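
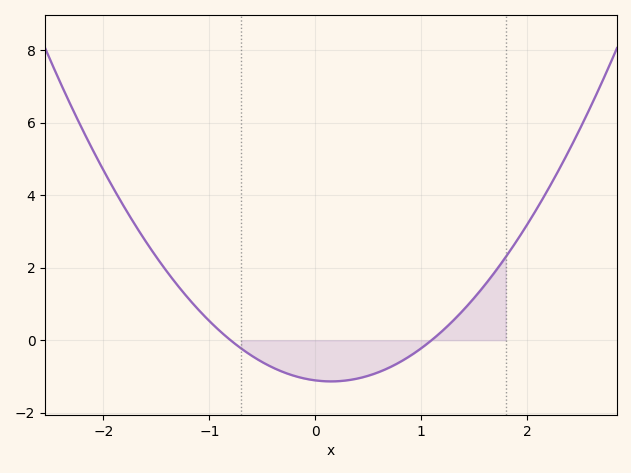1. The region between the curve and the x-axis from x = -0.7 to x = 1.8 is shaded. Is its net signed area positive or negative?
negative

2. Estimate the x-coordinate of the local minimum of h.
0.15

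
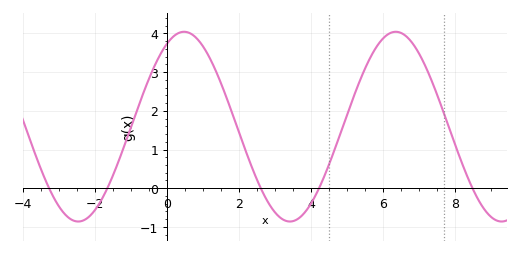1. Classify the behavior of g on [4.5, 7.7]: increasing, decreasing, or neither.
neither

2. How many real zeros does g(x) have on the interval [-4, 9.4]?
5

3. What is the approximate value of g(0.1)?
3.84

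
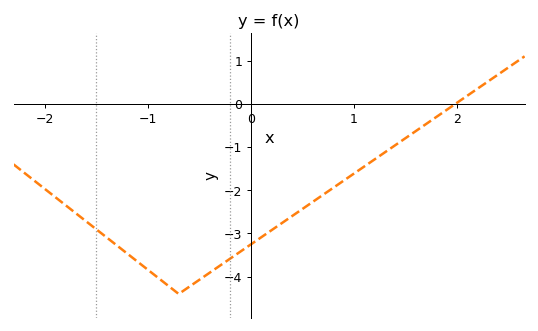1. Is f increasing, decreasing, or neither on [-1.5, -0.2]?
neither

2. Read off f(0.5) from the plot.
-2.43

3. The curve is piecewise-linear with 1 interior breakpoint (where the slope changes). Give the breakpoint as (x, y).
(-0.7, -4.4)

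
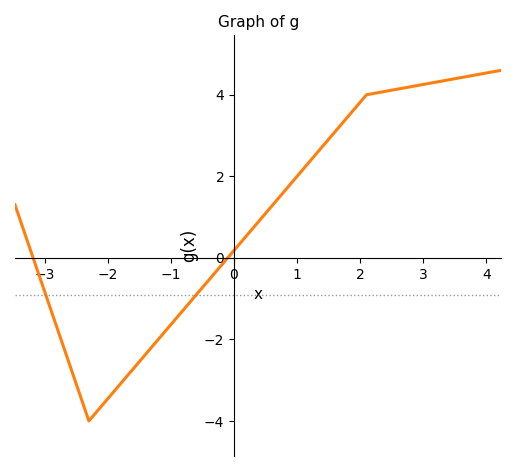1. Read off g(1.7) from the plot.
3.27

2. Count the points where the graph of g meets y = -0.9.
2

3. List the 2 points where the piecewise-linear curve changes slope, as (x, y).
(-2.3, -4); (2.1, 4)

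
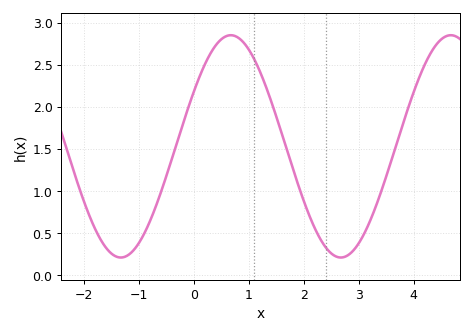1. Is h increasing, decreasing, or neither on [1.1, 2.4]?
decreasing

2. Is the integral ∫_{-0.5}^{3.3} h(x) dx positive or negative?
positive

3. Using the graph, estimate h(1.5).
1.9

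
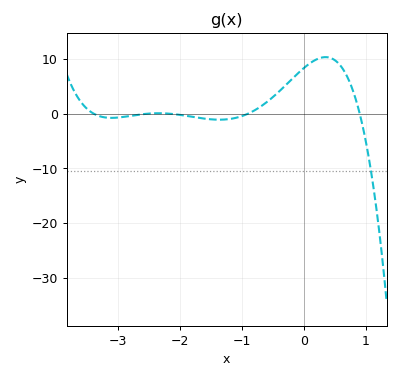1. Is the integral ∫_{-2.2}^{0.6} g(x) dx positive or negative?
positive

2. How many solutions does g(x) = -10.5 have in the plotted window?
1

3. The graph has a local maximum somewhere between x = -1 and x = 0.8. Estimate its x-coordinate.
0.3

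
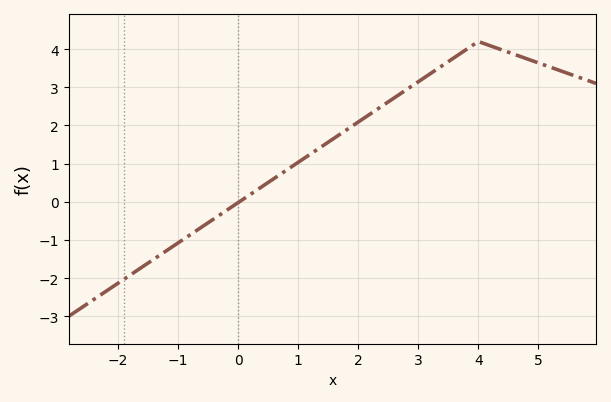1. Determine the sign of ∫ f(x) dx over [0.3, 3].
positive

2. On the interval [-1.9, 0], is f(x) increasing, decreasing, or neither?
increasing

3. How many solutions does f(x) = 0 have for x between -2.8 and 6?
1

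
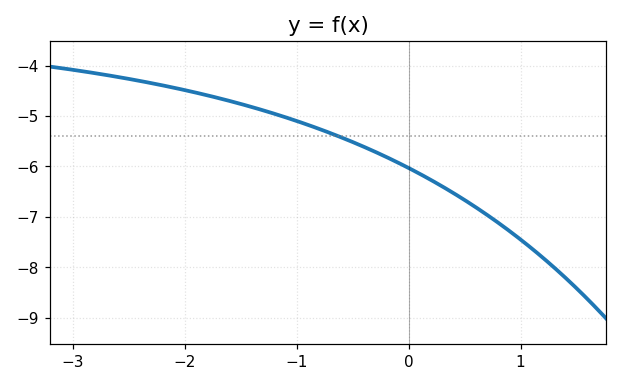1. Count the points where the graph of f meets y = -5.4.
1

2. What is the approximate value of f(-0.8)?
-5.3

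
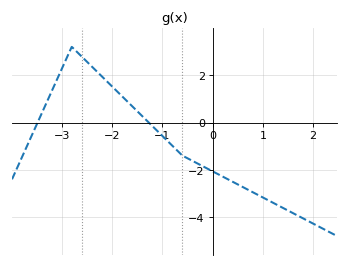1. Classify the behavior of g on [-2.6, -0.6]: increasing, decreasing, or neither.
decreasing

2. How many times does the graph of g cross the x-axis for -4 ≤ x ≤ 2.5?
2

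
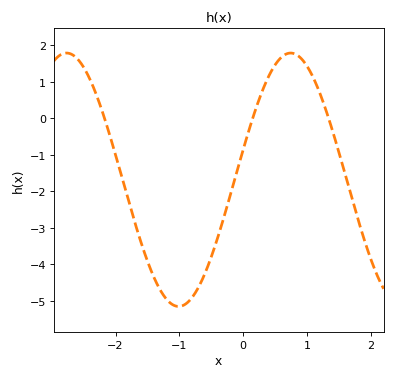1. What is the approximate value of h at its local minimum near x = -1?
-5.1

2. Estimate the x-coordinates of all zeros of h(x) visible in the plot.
-2.2, 0.1, 1.3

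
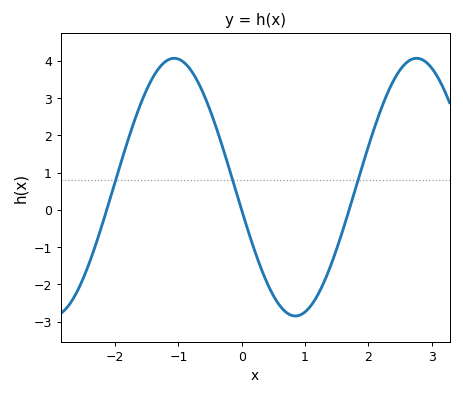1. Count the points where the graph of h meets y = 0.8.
3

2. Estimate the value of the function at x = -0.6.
3.1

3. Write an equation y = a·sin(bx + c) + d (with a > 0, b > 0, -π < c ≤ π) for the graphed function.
y = 3.46sin(1.64x - 2.96) + 0.61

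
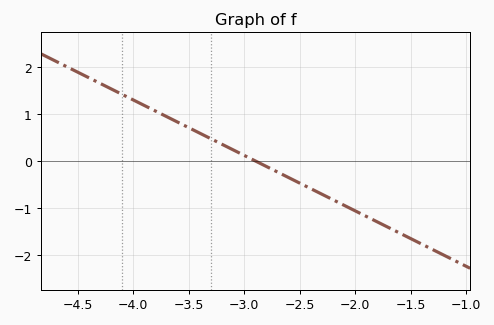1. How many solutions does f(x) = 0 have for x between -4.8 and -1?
1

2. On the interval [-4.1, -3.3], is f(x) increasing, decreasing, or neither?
decreasing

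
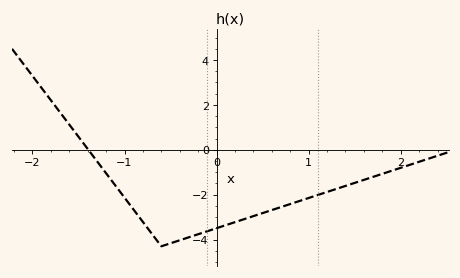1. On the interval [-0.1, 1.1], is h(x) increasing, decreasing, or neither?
increasing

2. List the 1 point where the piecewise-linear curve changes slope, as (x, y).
(-0.6, -4.3)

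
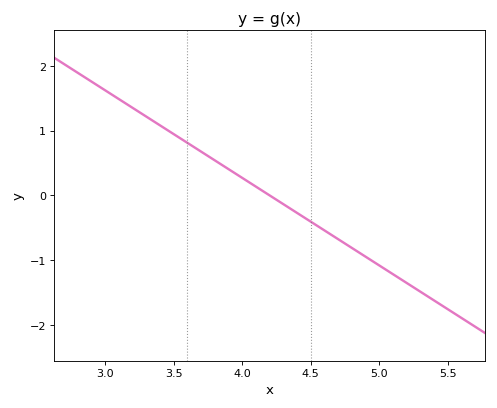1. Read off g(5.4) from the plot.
-1.62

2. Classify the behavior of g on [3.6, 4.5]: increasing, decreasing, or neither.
decreasing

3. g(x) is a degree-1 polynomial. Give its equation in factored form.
y = -1.35(x - 4.2)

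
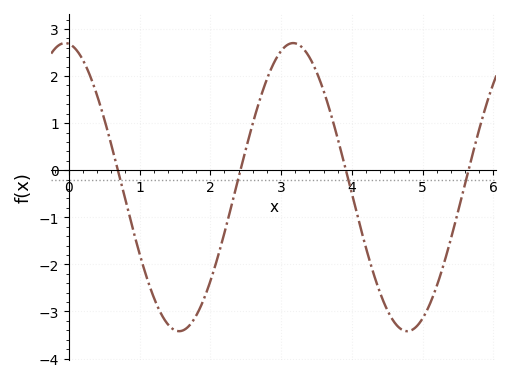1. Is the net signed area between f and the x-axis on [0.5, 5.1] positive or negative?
negative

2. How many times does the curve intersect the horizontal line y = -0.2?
4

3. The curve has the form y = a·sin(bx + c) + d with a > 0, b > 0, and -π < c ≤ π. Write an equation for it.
y = 3.06sin(1.9x + 1.7) - 0.36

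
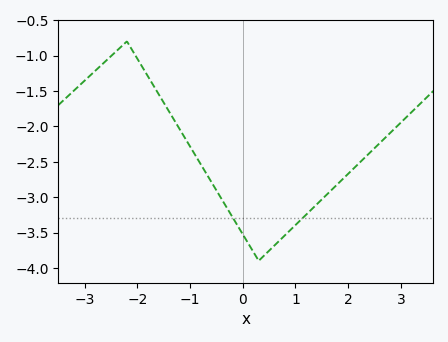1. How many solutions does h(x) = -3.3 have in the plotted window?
2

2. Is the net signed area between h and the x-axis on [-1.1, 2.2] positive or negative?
negative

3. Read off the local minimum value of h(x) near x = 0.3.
-3.9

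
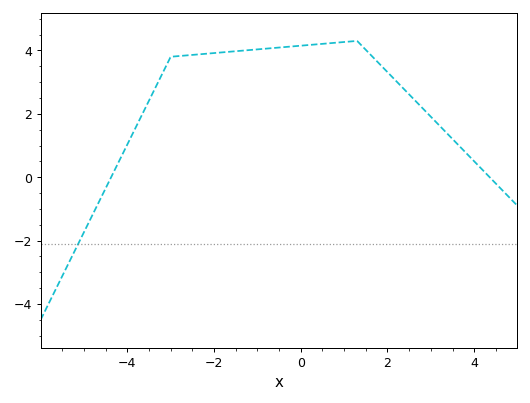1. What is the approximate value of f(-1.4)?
3.99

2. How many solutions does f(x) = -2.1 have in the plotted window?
1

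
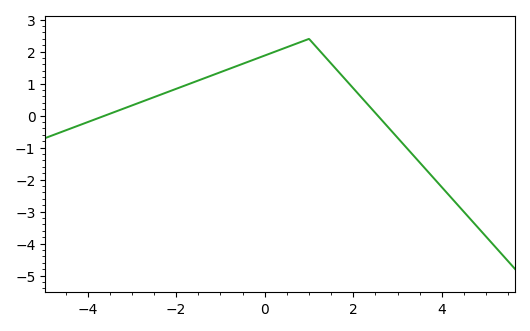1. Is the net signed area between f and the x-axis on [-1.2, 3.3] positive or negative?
positive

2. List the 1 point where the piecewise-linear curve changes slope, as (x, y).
(1, 2.4)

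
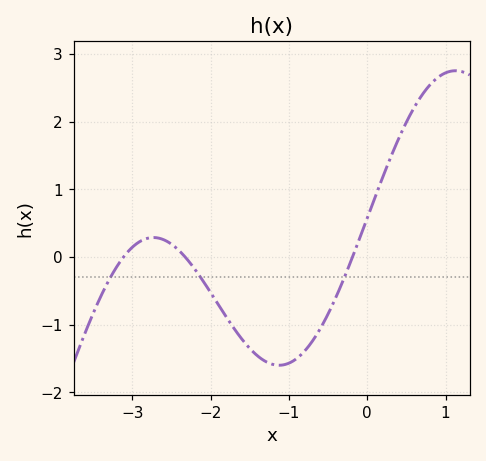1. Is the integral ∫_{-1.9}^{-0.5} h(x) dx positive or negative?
negative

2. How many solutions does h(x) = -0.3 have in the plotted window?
3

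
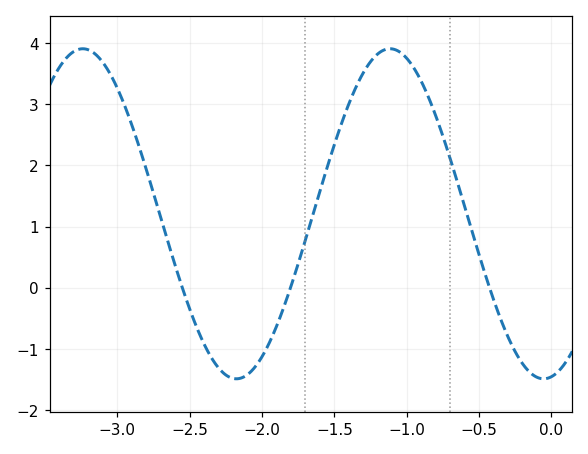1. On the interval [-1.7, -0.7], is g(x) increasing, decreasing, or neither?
neither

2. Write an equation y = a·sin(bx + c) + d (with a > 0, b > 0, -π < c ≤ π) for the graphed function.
y = 2.7sin(2.96x - 1.41) + 1.21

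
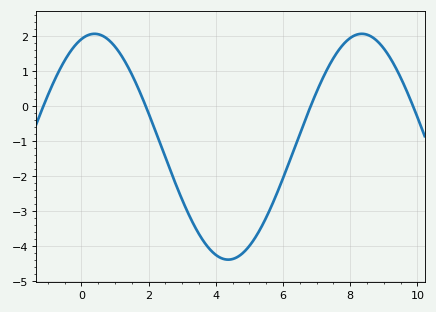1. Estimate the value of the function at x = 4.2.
-4.4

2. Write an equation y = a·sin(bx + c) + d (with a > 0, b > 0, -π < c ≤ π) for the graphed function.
y = 3.23sin(0.79x + 1.3) - 1.16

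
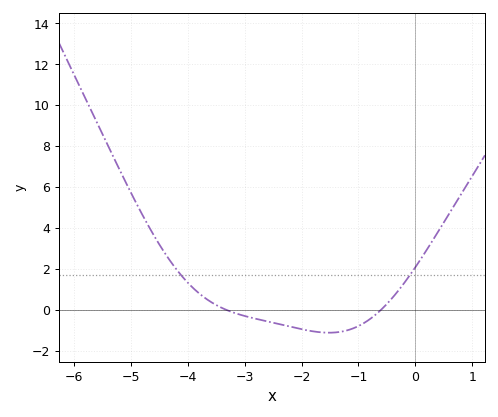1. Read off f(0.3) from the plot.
3.37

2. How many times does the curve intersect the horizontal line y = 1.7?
2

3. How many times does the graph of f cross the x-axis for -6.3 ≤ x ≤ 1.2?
2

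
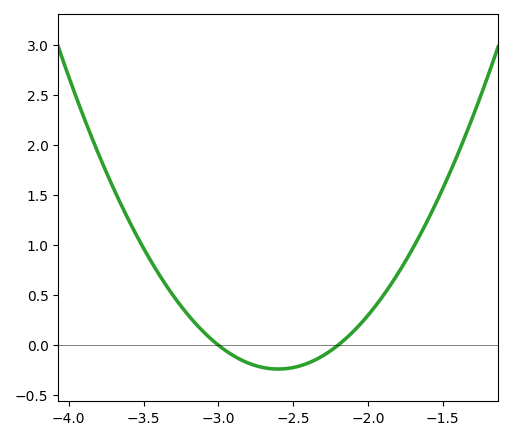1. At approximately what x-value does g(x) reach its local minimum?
-2.6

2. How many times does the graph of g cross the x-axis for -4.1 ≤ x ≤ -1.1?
2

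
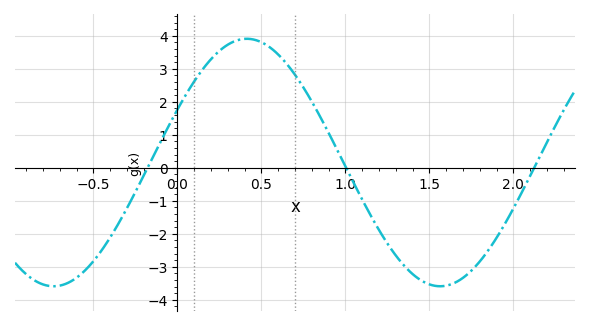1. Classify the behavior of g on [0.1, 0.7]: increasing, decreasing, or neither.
neither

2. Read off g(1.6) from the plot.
-3.6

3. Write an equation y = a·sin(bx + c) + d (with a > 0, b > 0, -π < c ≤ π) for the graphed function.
y = 3.75sin(2.7x + 0.44) + 0.16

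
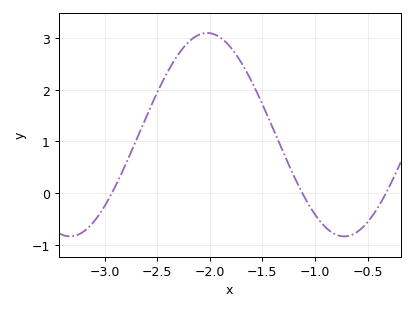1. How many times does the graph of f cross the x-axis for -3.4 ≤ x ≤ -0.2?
3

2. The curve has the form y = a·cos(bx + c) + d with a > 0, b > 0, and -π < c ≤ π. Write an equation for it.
y = 1.97cos(2.41x - 1.4) + 1.13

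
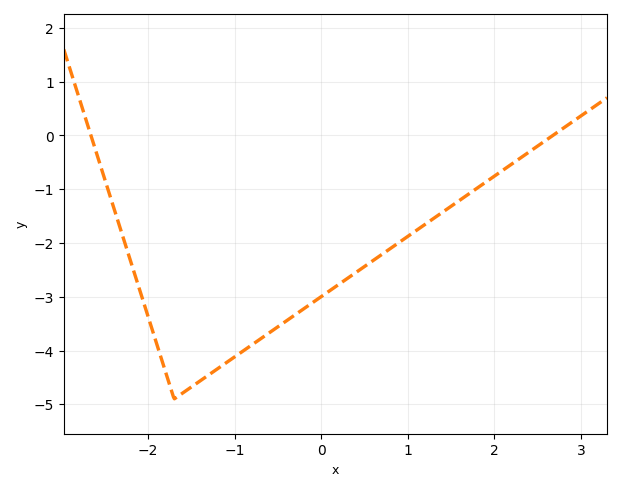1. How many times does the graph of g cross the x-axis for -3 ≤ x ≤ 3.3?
2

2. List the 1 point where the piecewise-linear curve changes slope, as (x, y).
(-1.7, -4.9)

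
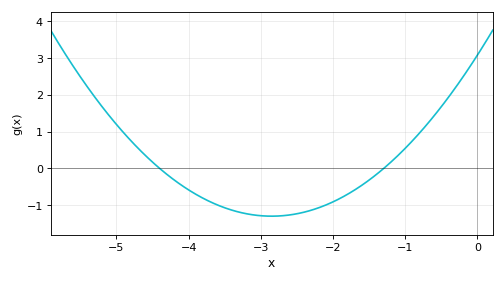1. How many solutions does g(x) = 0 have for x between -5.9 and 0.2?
2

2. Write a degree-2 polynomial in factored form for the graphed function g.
y = 0.54(x + 4.4)(x + 1.3)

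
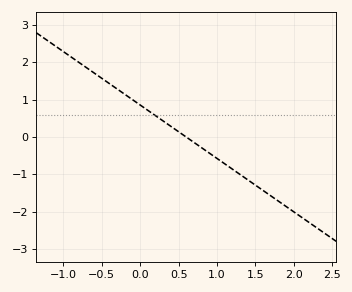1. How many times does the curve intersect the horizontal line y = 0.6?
1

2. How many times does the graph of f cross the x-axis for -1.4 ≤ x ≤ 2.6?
1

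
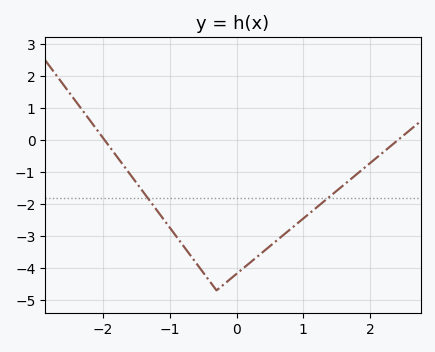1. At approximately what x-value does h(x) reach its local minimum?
-0.3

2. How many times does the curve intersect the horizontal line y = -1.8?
2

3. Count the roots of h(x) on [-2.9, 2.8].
2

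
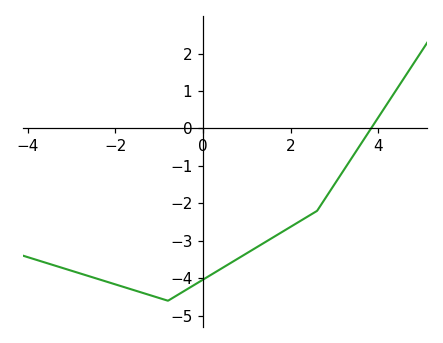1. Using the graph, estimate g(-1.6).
-4.31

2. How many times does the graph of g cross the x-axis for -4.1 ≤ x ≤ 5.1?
1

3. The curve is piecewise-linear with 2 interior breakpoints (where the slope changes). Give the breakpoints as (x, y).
(-0.8, -4.6); (2.6, -2.2)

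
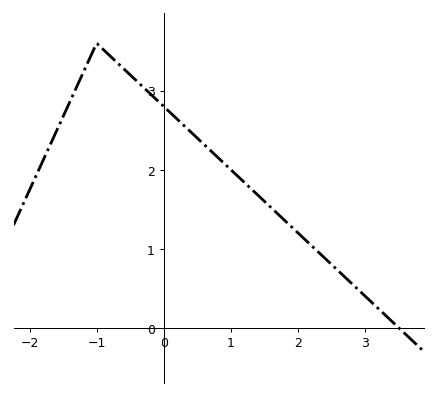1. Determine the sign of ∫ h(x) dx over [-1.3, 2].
positive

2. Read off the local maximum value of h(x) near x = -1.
3.6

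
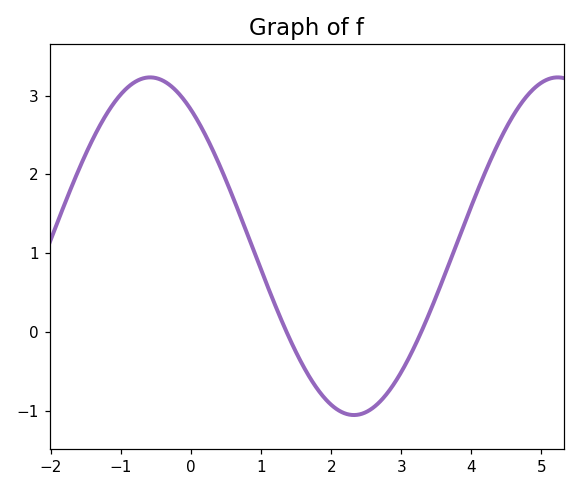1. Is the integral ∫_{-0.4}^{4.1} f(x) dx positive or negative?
positive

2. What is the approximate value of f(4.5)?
2.6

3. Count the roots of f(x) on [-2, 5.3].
2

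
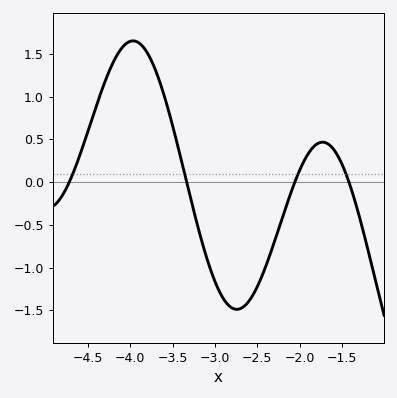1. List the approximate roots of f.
-4.72, -3.33, -2.06, -1.42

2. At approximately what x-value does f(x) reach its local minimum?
-2.74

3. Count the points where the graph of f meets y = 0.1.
4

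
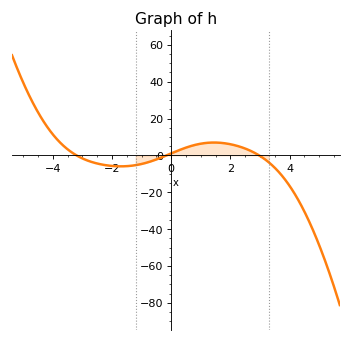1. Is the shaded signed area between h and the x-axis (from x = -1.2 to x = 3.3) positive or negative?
positive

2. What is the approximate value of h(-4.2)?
15.8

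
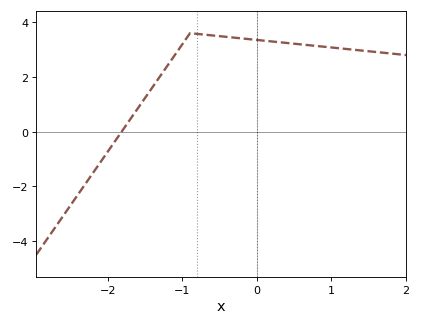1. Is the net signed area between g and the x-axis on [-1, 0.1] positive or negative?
positive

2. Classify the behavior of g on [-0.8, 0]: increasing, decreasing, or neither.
decreasing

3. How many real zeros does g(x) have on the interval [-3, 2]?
1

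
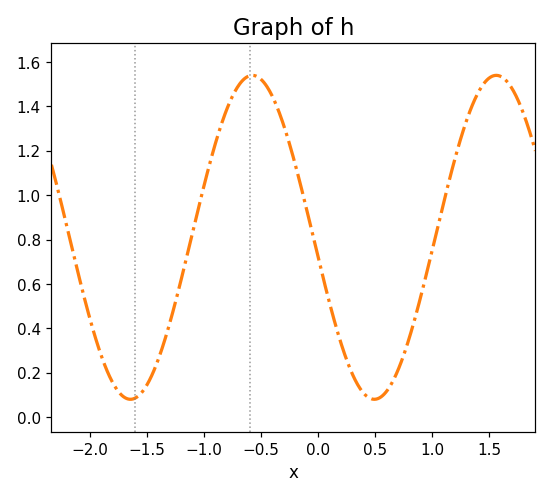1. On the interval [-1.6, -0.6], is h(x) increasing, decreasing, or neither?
increasing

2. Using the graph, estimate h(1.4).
1.46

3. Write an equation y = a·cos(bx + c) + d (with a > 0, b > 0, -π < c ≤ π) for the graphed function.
y = 0.73cos(2.94x + 1.69) + 0.81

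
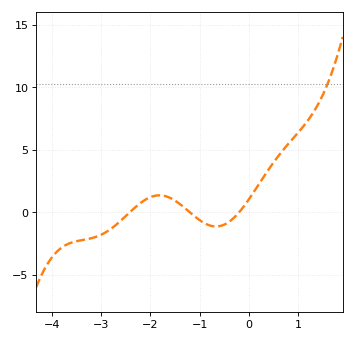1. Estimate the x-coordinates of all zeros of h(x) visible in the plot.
-2.4, -1.2, -0.2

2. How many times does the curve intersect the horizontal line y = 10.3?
1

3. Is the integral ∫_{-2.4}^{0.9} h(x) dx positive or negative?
positive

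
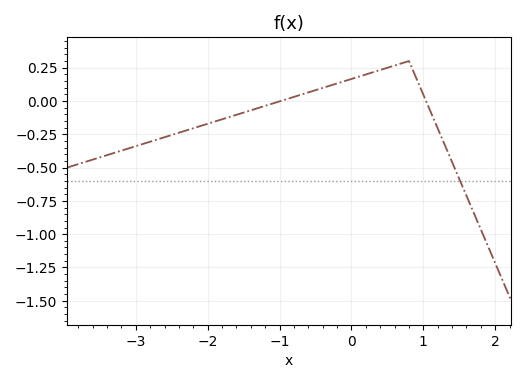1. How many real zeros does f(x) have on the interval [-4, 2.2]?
2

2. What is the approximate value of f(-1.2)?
-0.05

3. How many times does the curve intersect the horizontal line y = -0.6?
1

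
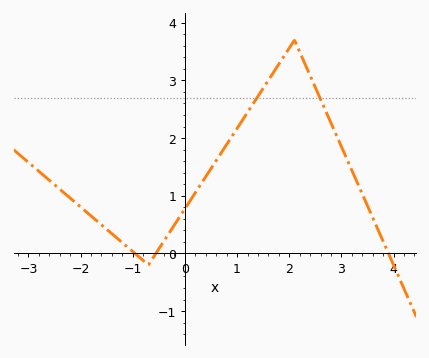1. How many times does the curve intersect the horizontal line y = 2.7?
2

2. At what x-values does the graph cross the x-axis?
-0.959, -0.556, 3.9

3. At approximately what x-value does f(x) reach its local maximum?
2.1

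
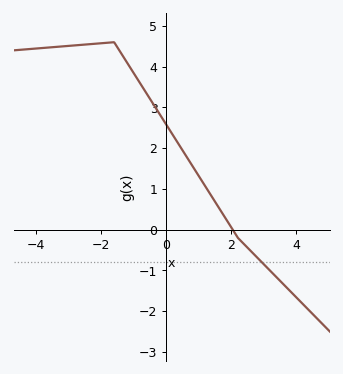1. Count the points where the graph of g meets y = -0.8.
1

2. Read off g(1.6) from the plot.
0.558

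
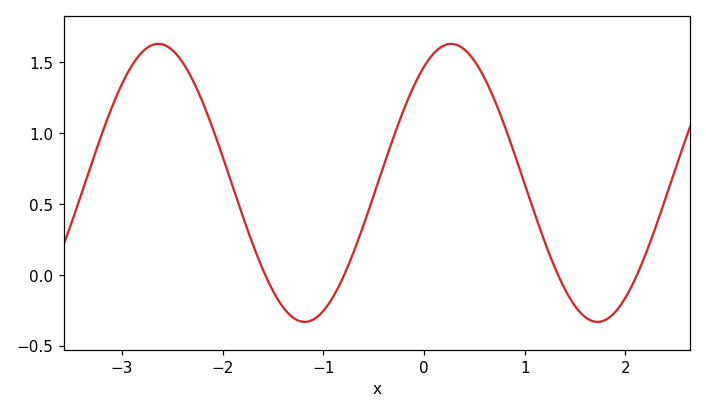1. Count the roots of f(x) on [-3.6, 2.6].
4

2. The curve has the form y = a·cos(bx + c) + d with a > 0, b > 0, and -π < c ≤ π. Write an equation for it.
y = 0.98cos(2.16x - 0.58) + 0.65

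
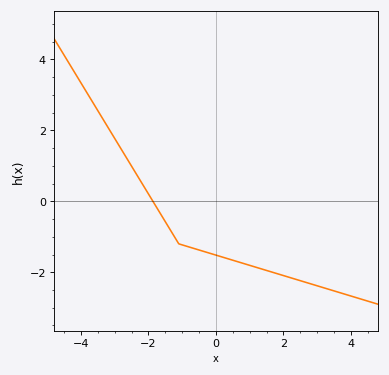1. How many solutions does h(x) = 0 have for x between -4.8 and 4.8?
1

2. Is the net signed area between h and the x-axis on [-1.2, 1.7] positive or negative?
negative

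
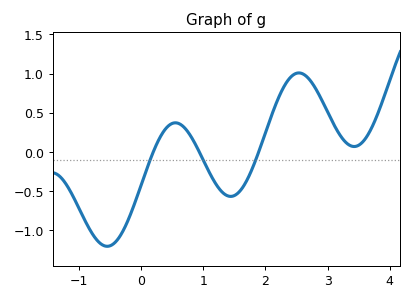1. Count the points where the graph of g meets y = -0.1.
3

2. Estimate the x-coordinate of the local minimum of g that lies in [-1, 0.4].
-0.5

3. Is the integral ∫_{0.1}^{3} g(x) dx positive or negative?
positive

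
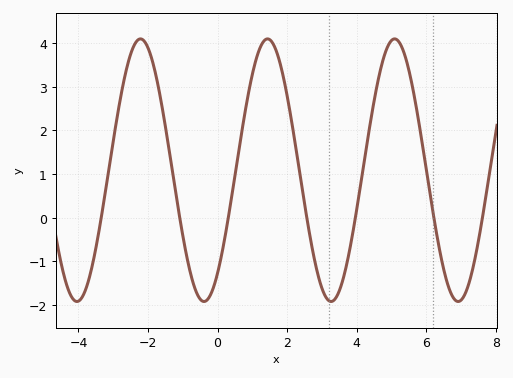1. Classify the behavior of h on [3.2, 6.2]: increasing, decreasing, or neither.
neither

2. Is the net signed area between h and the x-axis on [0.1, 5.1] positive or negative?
positive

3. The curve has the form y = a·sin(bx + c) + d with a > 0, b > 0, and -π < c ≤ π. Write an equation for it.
y = 3.01sin(1.72x - 0.9) + 1.09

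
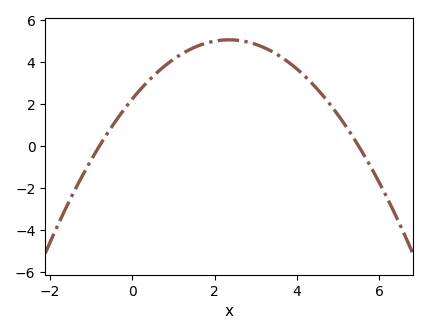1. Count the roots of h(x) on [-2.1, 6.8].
2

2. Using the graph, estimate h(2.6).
5.03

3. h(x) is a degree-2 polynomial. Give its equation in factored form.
y = -0.51(x + 0.8)(x - 5.5)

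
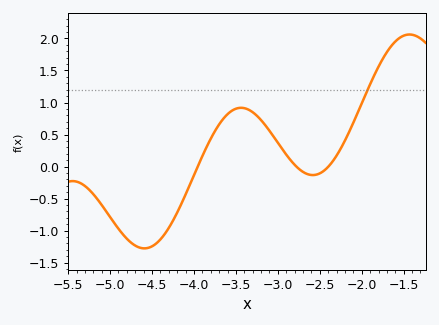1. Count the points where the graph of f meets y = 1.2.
1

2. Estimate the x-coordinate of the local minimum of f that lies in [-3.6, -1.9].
-2.6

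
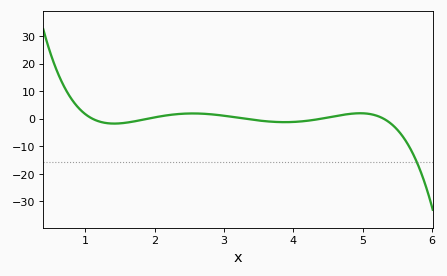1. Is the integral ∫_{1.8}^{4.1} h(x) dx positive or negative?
positive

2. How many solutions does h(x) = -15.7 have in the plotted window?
1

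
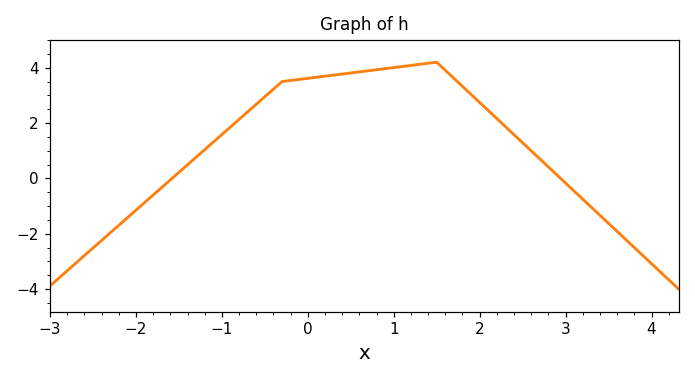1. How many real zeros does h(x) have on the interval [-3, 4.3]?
2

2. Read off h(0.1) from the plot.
3.66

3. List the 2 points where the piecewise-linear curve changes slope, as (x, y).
(-0.3, 3.5); (1.5, 4.2)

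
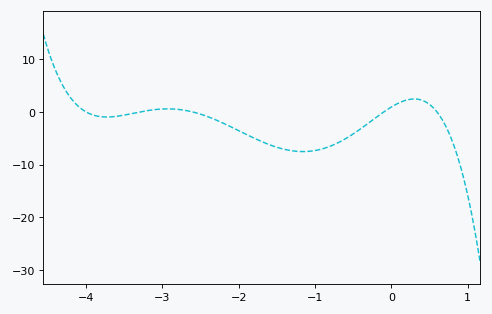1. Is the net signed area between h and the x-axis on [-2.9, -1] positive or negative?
negative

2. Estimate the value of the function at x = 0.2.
2.27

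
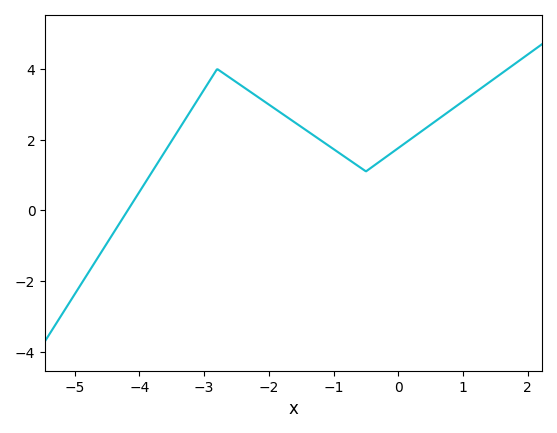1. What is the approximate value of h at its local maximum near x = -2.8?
4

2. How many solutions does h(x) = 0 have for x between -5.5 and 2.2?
1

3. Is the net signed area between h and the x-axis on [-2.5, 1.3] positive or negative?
positive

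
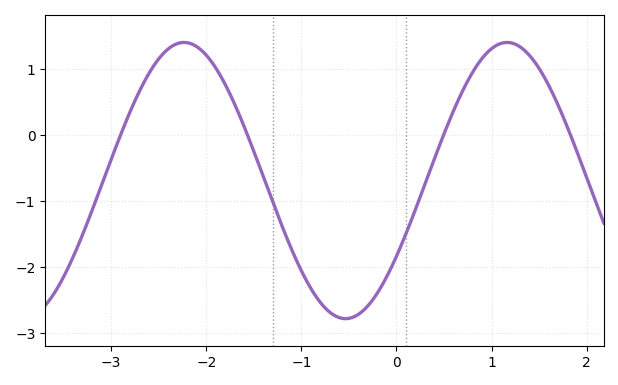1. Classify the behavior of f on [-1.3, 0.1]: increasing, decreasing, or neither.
neither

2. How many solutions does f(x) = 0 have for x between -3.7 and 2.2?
4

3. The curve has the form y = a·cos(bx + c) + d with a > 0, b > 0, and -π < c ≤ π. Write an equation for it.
y = 2.09cos(1.9x - 2.2) - 0.69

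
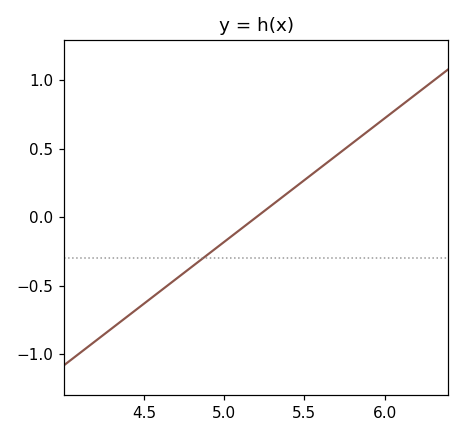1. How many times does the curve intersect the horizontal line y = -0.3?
1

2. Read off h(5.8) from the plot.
0.54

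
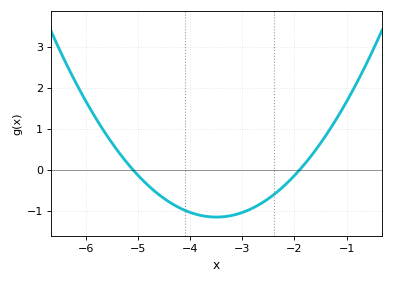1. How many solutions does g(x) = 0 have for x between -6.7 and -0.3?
2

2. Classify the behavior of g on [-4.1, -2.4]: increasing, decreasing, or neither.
neither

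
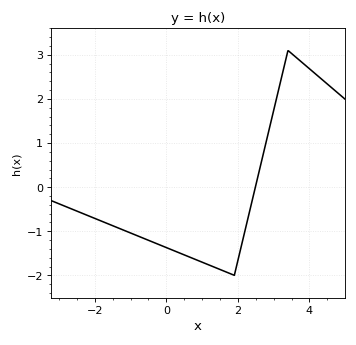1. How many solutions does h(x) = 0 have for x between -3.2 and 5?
1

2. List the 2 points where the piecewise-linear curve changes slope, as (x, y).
(1.9, -2); (3.4, 3.1)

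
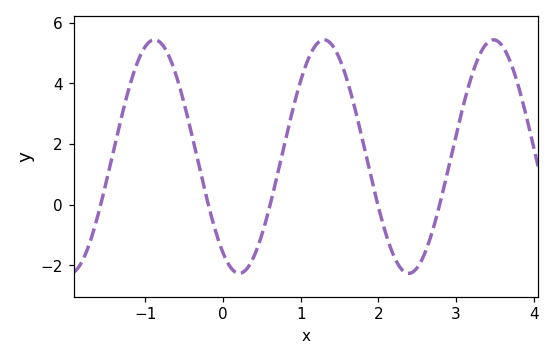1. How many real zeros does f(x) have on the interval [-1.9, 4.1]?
5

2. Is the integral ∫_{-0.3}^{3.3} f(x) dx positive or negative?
positive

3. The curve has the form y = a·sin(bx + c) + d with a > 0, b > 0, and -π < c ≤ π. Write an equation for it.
y = 3.85sin(2.9x - 2.2) + 1.59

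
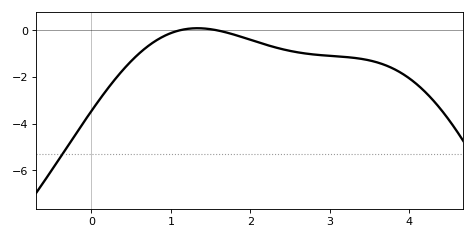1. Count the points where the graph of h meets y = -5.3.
1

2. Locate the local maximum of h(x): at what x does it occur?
1.3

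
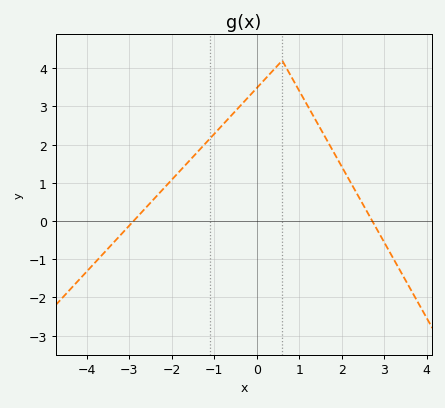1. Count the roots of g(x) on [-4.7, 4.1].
2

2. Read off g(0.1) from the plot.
3.6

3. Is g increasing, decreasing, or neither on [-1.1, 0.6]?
increasing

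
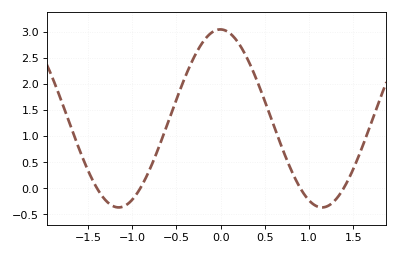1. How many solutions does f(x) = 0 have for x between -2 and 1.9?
4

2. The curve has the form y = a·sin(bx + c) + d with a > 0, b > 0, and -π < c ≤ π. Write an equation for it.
y = 1.71sin(2.73x + 1.58) + 1.34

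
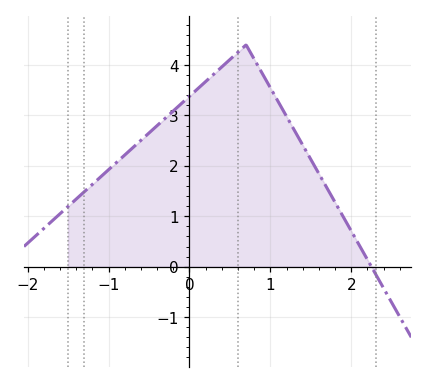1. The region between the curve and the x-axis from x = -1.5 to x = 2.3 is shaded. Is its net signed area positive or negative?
positive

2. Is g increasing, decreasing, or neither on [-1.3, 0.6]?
increasing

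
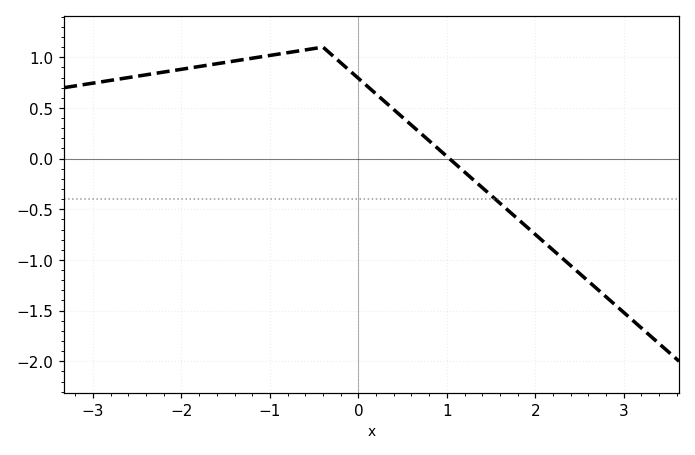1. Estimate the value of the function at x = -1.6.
0.95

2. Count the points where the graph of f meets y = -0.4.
1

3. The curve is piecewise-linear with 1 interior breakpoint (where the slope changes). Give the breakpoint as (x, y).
(-0.4, 1.1)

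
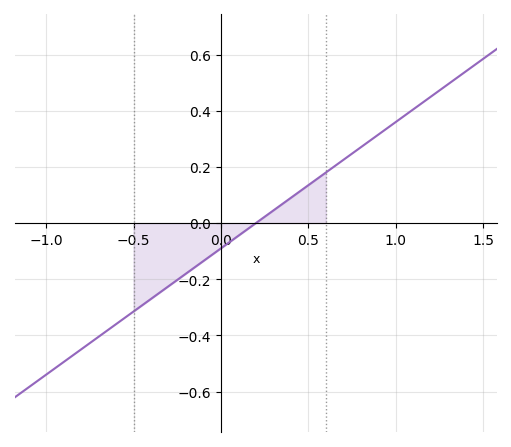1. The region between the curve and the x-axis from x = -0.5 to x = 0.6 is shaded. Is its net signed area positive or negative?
negative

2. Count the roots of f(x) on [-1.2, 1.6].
1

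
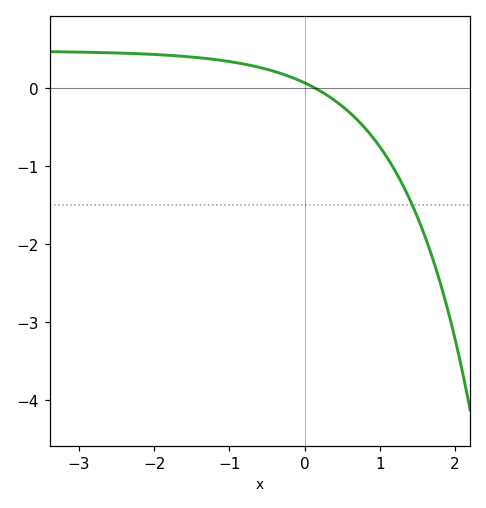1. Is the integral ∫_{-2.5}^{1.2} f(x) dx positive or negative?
positive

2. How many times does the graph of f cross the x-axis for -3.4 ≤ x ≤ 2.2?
1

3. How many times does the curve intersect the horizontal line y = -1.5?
1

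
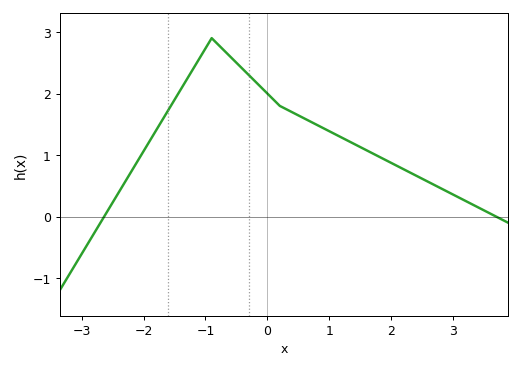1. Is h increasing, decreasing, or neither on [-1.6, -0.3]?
neither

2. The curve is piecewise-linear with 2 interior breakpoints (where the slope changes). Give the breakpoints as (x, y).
(-0.9, 2.9); (0.2, 1.8)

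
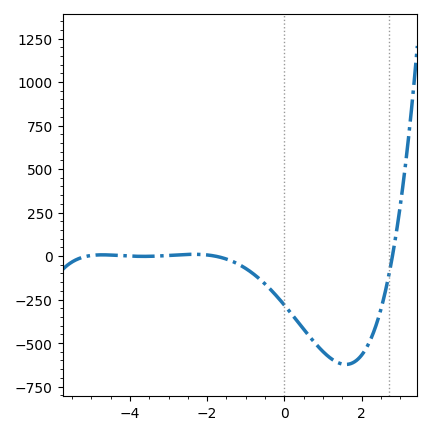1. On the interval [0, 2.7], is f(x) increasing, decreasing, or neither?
neither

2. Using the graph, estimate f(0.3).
-350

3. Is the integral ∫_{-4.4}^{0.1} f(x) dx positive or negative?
negative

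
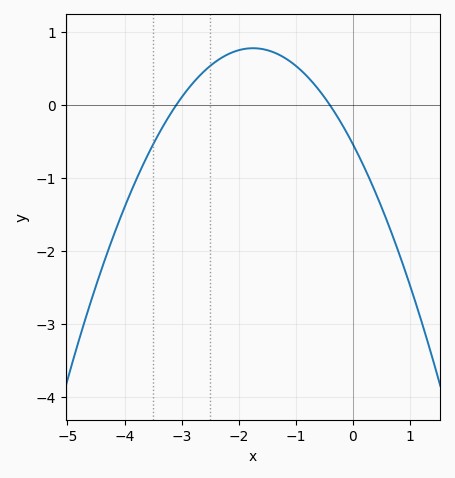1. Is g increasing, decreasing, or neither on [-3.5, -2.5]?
increasing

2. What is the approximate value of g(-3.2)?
-0.1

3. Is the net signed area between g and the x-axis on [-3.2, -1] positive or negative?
positive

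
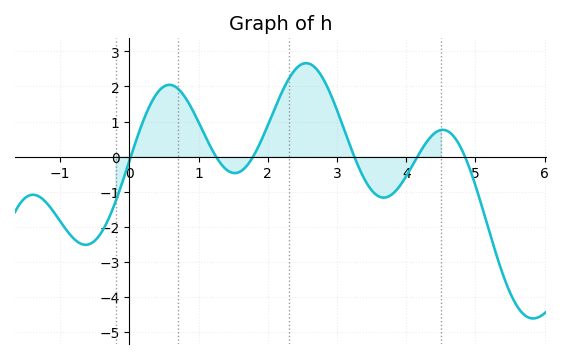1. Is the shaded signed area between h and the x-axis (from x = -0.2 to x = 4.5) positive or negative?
positive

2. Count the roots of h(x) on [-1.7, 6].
6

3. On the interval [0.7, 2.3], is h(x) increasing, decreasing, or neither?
neither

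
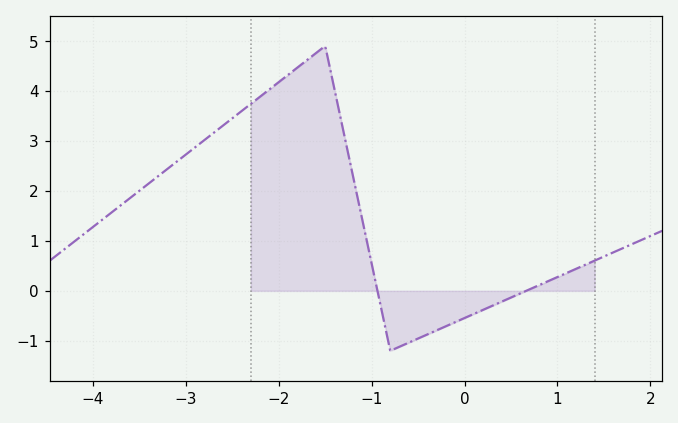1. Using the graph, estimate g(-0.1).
-0.626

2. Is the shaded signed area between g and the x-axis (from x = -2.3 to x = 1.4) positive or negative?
positive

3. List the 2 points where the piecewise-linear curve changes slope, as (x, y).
(-1.5, 4.9); (-0.8, -1.2)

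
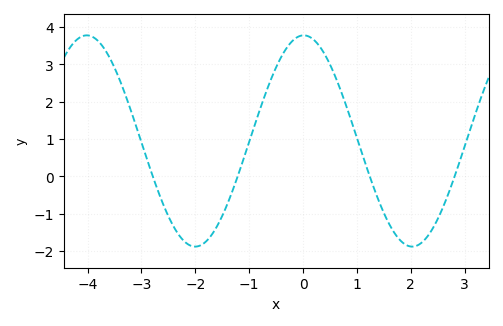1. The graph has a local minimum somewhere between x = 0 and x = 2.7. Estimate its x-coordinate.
2.03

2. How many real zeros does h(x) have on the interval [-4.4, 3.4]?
4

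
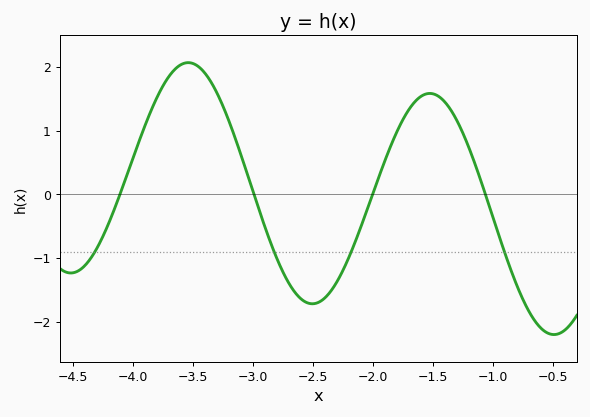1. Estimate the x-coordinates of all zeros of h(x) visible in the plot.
-4.1, -3, -2, -1.1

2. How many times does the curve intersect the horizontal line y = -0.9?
4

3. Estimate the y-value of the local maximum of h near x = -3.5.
2.1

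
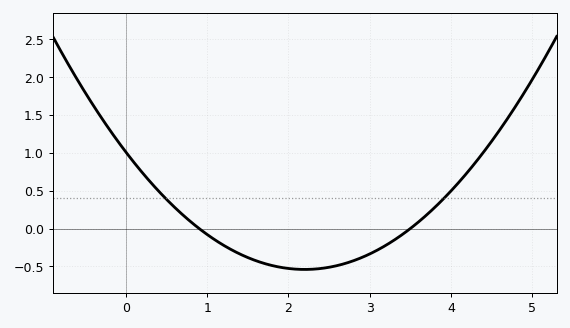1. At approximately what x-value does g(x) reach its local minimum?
2.2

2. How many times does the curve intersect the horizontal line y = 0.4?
2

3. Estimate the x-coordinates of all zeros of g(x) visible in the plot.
0.9, 3.5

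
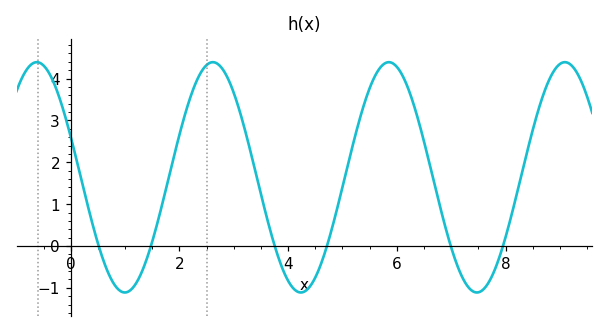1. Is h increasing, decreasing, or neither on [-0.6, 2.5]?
neither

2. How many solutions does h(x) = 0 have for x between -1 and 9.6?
6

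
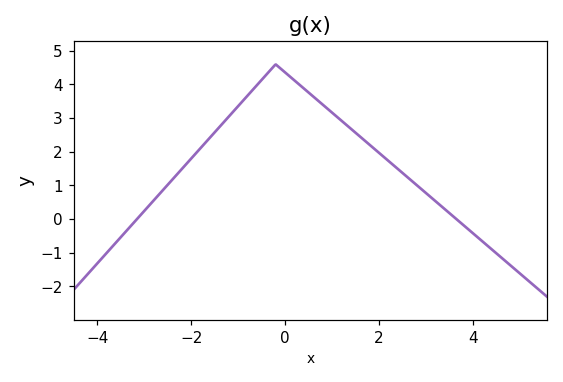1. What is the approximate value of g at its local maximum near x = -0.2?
4.6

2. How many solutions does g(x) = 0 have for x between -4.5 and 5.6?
2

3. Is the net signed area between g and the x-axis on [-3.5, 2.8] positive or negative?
positive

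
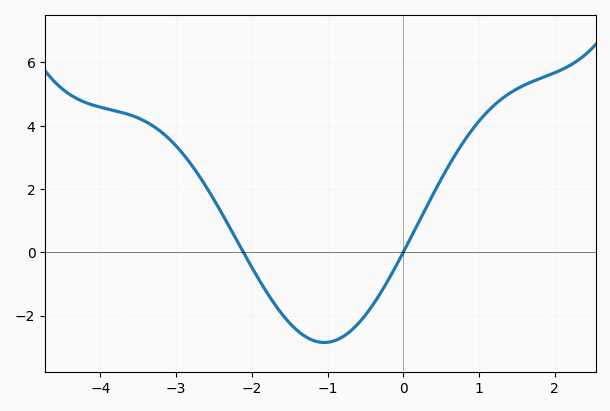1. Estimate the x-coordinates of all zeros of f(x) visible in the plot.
-2.1, 0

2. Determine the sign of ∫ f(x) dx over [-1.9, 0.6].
negative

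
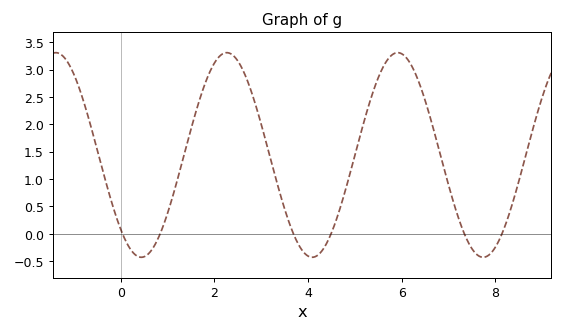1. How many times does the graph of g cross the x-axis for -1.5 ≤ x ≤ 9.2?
6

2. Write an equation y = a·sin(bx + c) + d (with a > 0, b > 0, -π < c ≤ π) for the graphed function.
y = 1.87sin(1.7x - 2.3) + 1.44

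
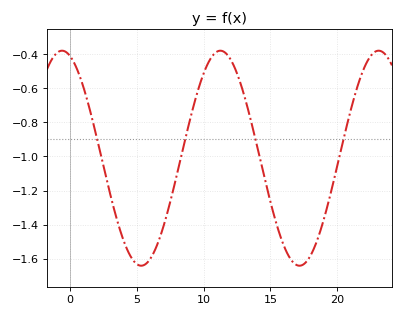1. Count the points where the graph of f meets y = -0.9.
4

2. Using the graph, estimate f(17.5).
-1.64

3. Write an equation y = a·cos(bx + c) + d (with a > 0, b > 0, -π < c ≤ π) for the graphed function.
y = 0.63cos(0.53x + 0.32) - 1.01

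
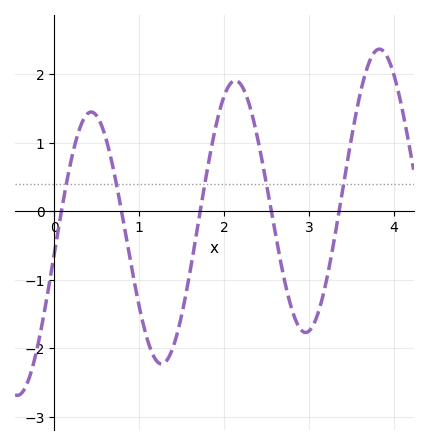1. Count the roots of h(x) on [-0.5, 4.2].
5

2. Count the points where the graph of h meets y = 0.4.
5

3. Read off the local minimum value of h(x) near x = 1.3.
-2.23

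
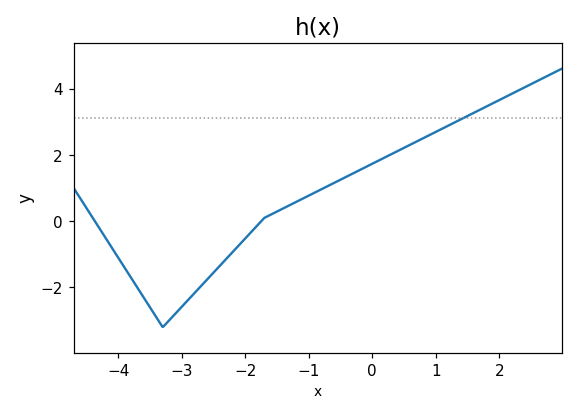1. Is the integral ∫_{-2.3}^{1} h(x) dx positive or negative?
positive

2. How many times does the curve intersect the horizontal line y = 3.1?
1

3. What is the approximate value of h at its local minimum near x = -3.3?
-3.2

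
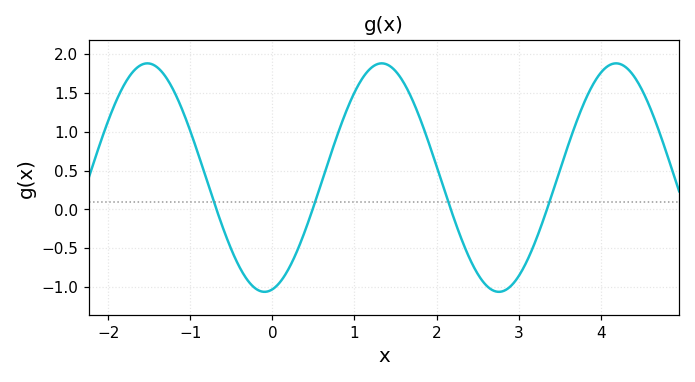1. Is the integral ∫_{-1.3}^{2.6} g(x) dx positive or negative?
positive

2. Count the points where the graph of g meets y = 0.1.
4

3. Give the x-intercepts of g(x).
-0.682, 0.489, 2.17, 3.35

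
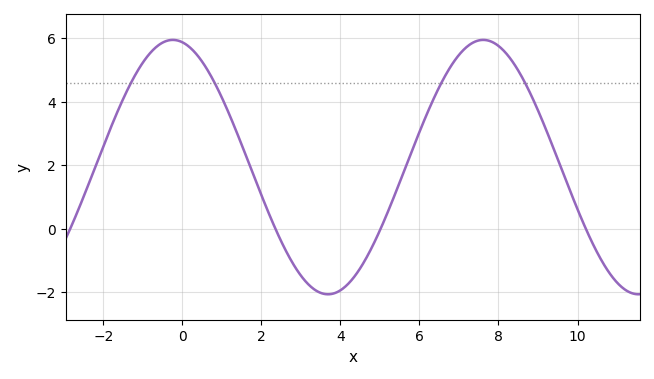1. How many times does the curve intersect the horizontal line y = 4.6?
4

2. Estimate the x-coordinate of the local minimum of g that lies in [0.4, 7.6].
3.69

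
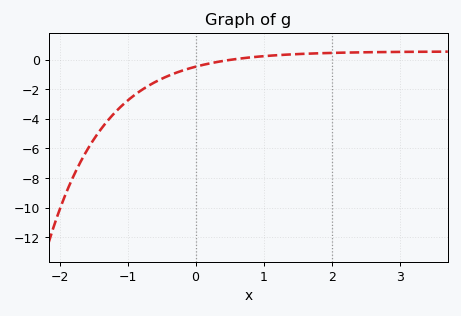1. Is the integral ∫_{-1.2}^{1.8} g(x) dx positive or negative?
negative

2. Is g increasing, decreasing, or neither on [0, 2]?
increasing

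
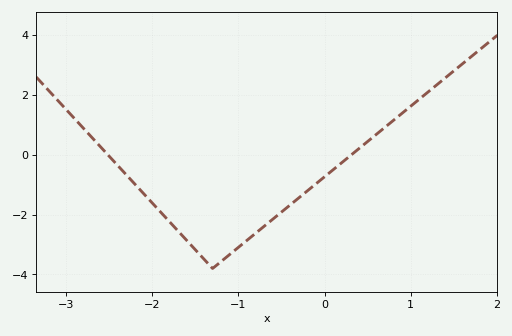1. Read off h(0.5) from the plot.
0.444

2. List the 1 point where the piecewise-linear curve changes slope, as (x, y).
(-1.3, -3.8)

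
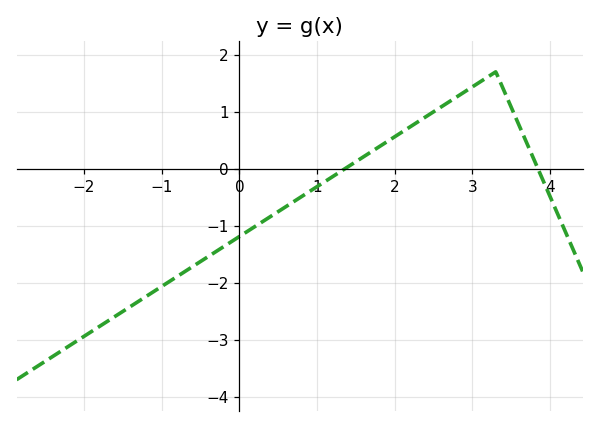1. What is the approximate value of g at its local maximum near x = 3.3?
1.7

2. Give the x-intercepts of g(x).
1.36, 3.84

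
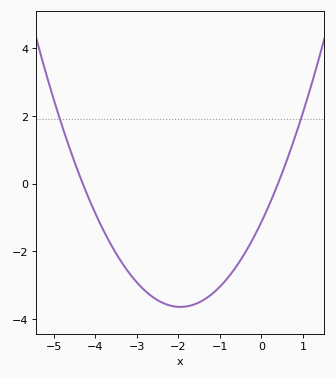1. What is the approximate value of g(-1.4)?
-3.4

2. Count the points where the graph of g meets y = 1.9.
2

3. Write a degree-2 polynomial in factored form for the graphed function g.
y = 0.66(x + 4.3)(x - 0.4)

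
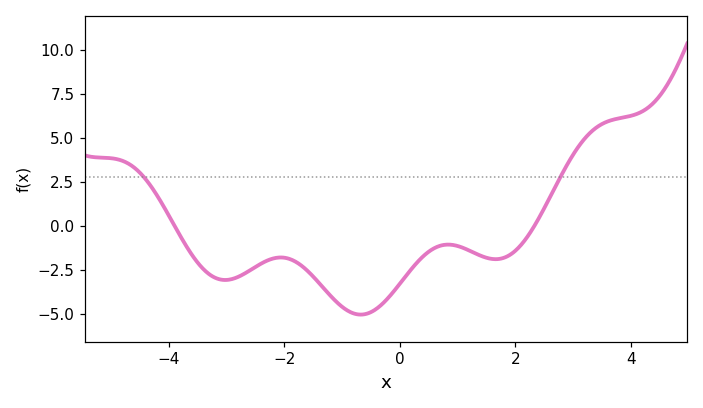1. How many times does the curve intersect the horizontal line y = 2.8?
2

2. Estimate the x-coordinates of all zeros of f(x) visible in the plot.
-3.8, 2.4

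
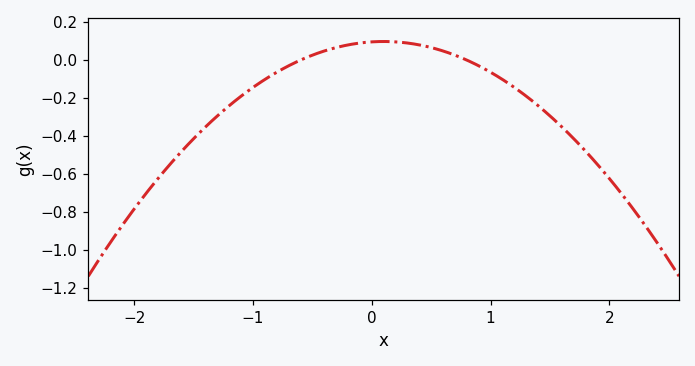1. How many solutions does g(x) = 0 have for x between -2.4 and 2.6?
2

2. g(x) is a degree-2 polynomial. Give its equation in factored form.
y = -0.2(x + 0.6)(x - 0.8)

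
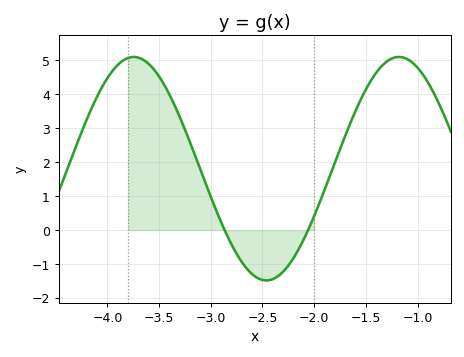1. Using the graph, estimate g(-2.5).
-1.5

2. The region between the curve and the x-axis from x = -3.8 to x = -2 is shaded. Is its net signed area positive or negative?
positive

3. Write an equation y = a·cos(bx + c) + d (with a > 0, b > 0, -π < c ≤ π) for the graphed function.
y = 3.29cos(2.5x + 2.9) + 1.81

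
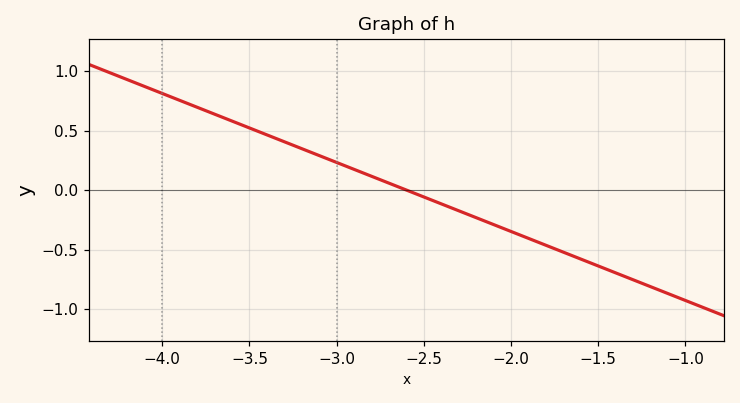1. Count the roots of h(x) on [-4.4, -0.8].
1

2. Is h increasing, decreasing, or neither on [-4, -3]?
decreasing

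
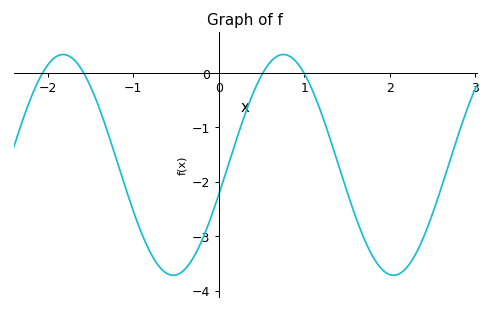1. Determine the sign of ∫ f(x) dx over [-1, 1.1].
negative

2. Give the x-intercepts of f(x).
-2.06, -1.58, 0.514, 0.995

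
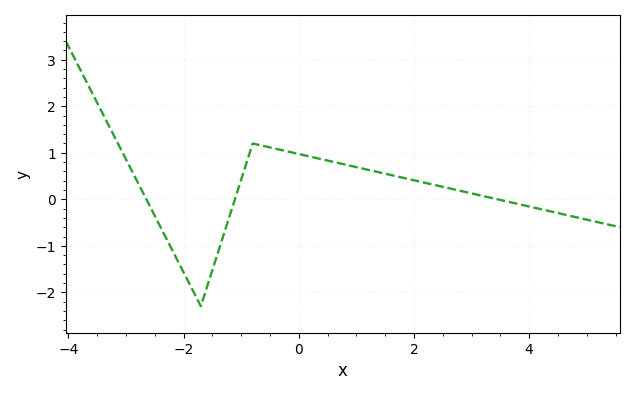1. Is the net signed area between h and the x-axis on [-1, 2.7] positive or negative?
positive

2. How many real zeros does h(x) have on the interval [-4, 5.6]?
3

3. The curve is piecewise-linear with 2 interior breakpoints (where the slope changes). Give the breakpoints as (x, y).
(-1.7, -2.3); (-0.8, 1.2)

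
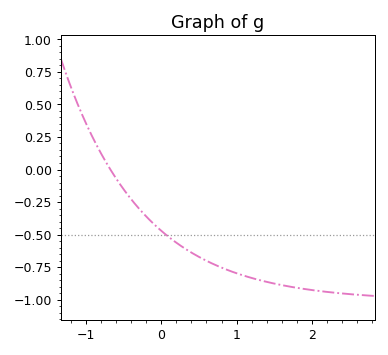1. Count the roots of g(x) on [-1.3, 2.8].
1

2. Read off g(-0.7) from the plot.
0.025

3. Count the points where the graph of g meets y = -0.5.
1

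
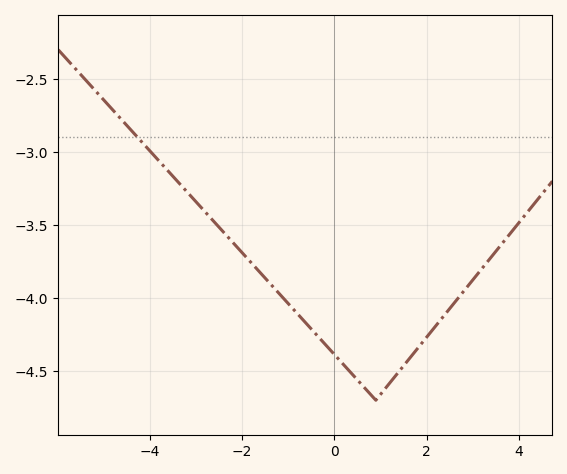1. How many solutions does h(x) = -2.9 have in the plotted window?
1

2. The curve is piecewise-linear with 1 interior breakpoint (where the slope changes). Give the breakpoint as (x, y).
(0.9, -4.7)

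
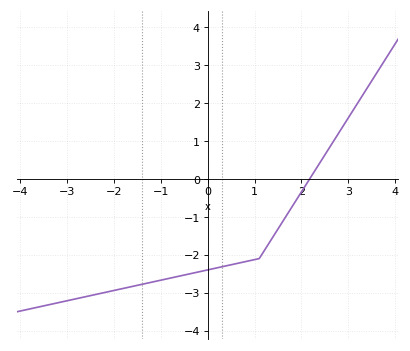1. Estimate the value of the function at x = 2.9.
1.4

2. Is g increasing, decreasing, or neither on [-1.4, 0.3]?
increasing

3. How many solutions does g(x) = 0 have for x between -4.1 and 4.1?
1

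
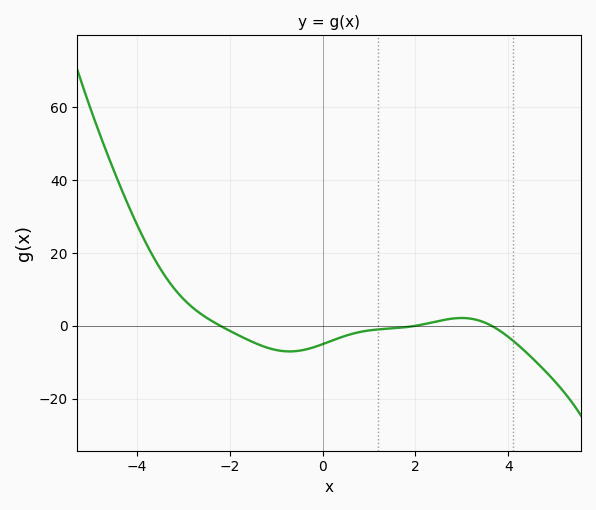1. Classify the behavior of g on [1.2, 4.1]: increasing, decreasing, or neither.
neither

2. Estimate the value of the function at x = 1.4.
-0.778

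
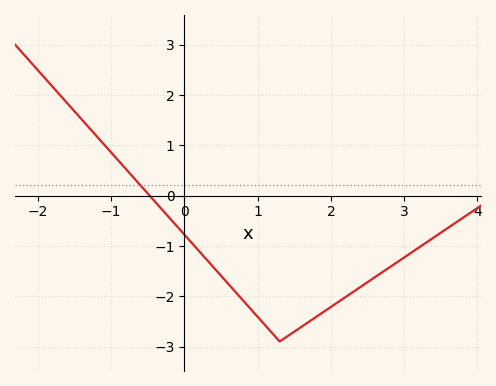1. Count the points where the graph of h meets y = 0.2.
1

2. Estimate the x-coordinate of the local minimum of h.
1.3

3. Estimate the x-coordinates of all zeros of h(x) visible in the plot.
-0.5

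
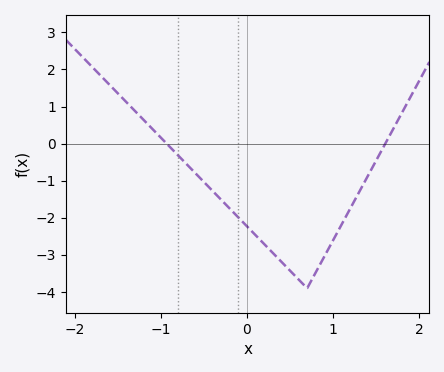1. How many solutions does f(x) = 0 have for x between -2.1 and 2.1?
2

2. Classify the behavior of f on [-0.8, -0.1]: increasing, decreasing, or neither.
decreasing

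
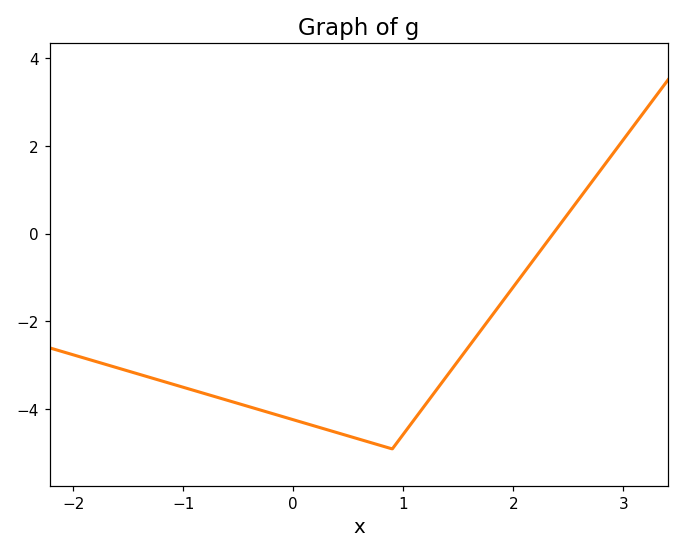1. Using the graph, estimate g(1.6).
-2.6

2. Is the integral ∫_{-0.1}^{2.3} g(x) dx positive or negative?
negative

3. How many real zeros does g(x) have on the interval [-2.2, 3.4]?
1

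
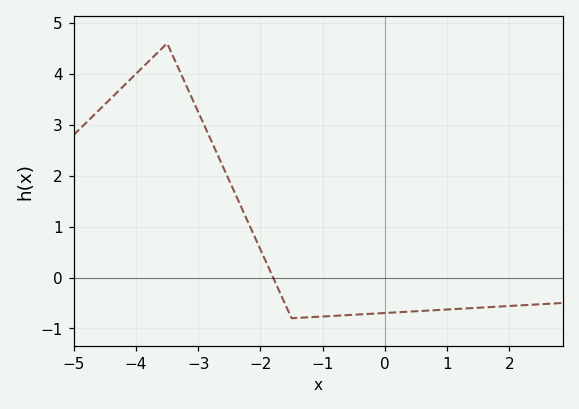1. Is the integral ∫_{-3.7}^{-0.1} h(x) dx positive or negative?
positive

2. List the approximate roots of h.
-1.8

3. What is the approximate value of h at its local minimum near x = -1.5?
-0.8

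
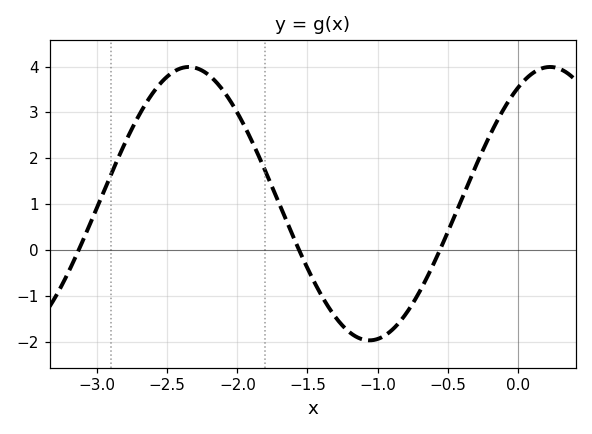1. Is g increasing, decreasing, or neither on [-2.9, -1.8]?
neither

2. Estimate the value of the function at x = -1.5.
-0.399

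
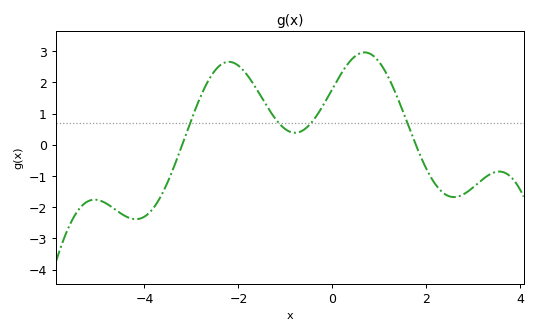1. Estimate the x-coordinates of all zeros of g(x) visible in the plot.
-3.2, 1.8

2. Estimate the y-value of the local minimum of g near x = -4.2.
-2.4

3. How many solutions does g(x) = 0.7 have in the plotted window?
4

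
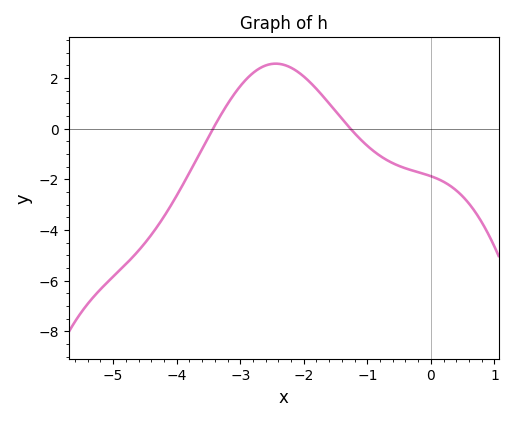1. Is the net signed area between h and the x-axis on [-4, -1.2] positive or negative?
positive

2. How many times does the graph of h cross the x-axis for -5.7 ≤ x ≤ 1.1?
2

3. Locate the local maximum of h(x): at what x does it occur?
-2.44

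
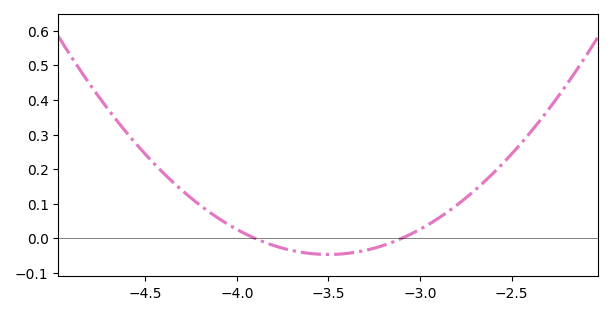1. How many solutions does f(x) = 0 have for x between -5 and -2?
2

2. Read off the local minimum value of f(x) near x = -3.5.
-0.05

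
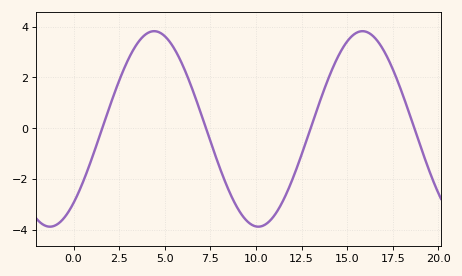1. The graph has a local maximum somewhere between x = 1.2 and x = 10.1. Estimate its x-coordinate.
4.5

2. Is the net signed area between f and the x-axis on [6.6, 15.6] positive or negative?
negative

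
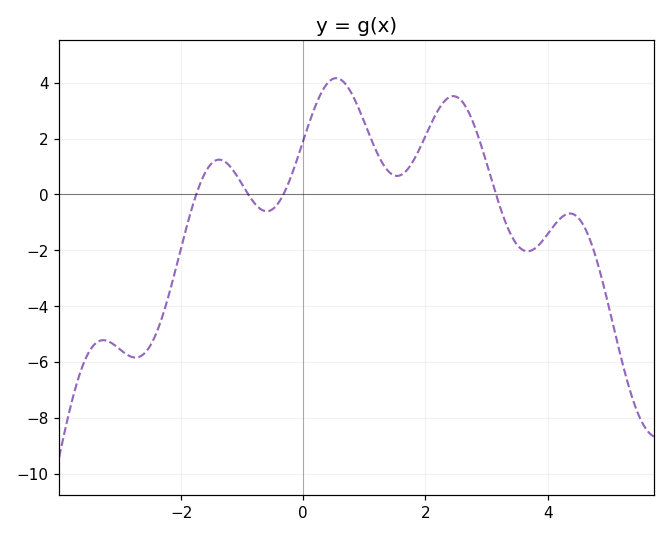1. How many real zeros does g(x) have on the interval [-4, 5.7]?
4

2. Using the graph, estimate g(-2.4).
-4.93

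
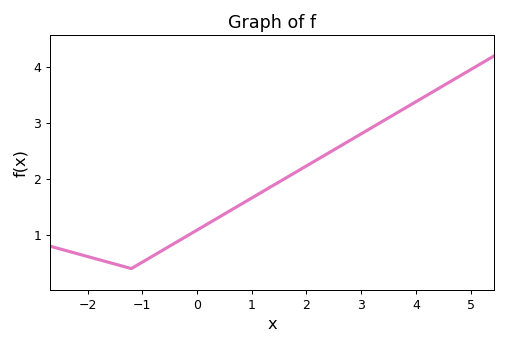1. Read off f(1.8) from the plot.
2.1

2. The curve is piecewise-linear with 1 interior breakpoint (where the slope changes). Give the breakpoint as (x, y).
(-1.2, 0.4)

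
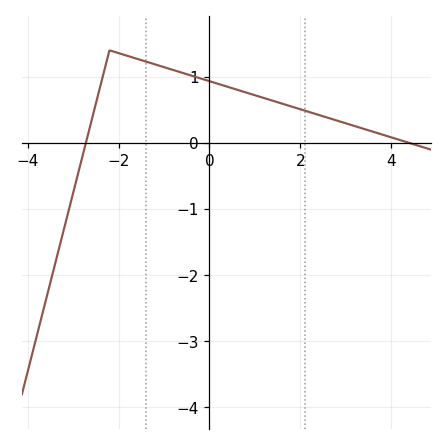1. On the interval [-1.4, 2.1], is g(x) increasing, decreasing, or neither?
decreasing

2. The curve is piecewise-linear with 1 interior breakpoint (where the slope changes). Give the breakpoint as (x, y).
(-2.2, 1.4)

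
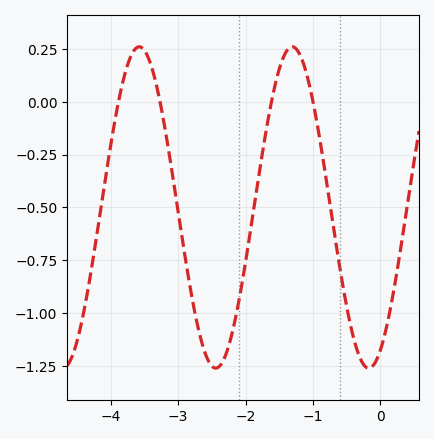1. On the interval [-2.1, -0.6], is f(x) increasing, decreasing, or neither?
neither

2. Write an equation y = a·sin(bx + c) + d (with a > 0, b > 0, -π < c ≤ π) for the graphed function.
y = 0.76sin(2.77x - 1.09) - 0.5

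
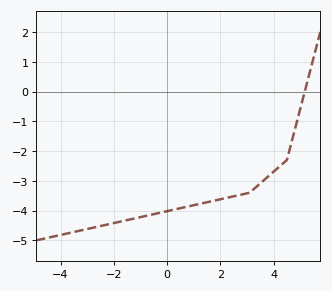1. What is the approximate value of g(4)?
-2.69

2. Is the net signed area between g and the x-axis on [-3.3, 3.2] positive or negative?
negative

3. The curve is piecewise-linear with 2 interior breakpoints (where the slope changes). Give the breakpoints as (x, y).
(3.1, -3.4); (4.5, -2.3)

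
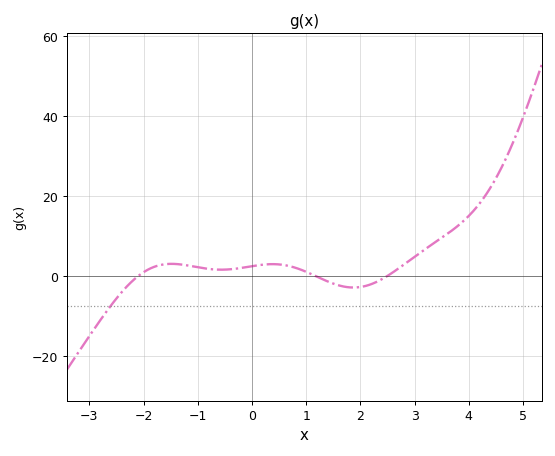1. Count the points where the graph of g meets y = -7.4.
1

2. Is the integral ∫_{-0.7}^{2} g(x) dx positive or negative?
positive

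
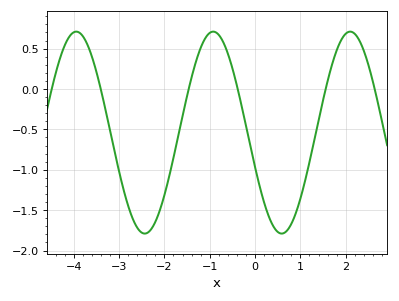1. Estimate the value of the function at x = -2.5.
-1.8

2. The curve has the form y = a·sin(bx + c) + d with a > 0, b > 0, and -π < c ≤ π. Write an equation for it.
y = 1.25sin(2.1x - 2.8) - 0.54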